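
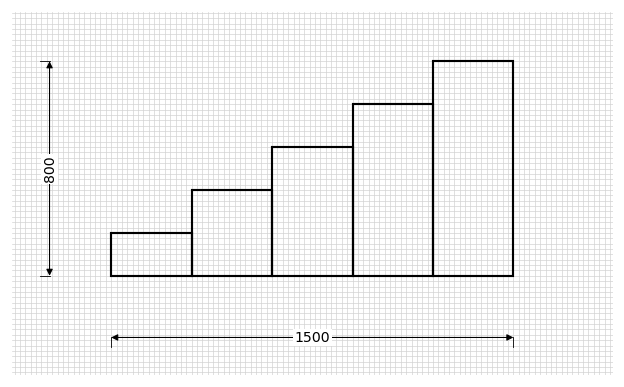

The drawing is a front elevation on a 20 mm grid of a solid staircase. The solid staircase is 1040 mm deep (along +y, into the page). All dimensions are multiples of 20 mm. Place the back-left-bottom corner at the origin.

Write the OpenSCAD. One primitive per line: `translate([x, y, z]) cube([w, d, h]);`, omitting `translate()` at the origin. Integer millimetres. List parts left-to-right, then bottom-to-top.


cube([300, 1040, 160]);
translate([300, 0, 0]) cube([300, 1040, 320]);
translate([600, 0, 0]) cube([300, 1040, 480]);
translate([900, 0, 0]) cube([300, 1040, 640]);
translate([1200, 0, 0]) cube([300, 1040, 800]);


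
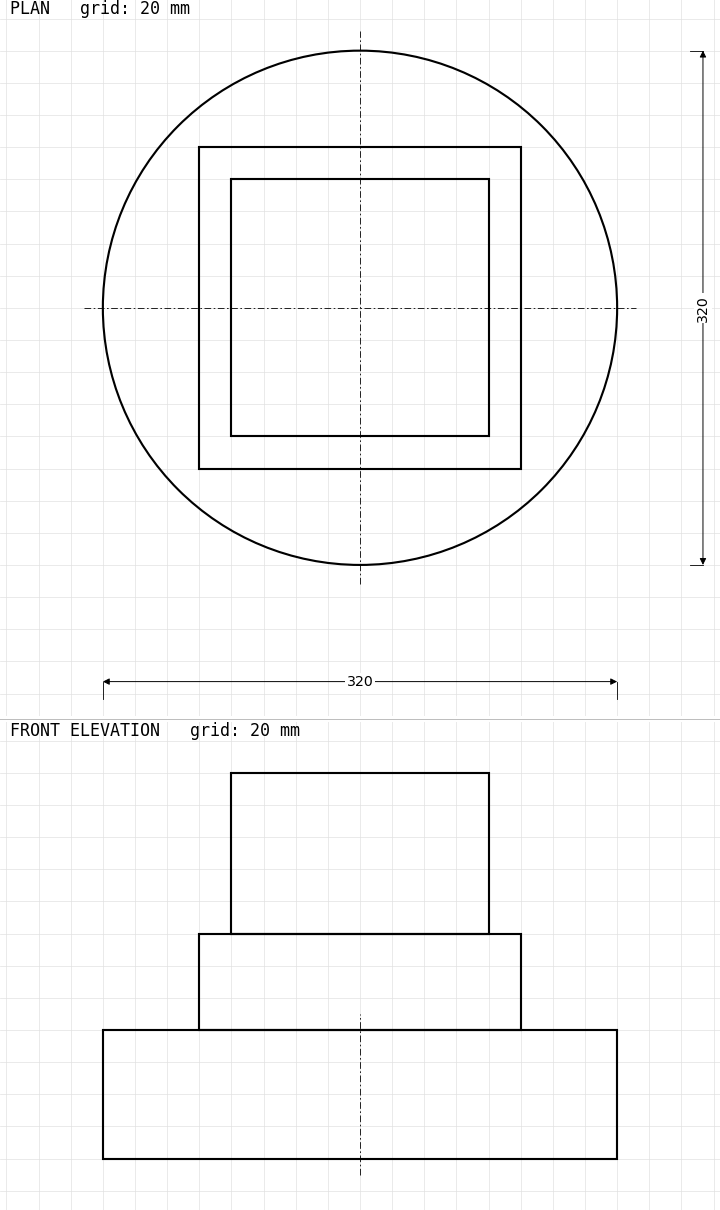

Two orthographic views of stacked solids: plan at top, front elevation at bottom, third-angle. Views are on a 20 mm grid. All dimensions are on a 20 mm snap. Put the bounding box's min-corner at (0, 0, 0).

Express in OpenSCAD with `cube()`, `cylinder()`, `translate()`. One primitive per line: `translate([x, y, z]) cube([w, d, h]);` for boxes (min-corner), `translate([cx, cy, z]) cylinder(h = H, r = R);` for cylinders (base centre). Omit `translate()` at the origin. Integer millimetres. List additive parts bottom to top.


translate([160, 160, 0]) cylinder(h = 80, r = 160);
translate([60, 60, 80]) cube([200, 200, 60]);
translate([80, 80, 140]) cube([160, 160, 100]);


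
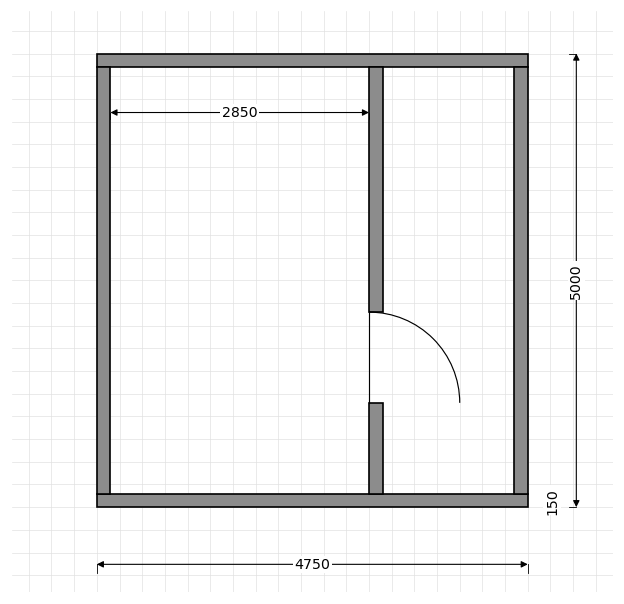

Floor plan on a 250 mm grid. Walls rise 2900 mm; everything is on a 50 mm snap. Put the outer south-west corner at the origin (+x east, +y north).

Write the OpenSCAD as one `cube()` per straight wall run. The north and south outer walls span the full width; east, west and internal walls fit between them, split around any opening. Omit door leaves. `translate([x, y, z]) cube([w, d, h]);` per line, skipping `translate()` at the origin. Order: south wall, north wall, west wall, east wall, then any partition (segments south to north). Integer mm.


cube([4750, 150, 2900]);
translate([0, 4850, 0]) cube([4750, 150, 2900]);
translate([0, 150, 0]) cube([150, 4700, 2900]);
translate([4600, 150, 0]) cube([150, 4700, 2900]);
translate([3000, 150, 0]) cube([150, 1000, 2900]);
translate([3000, 2150, 0]) cube([150, 2700, 2900]);


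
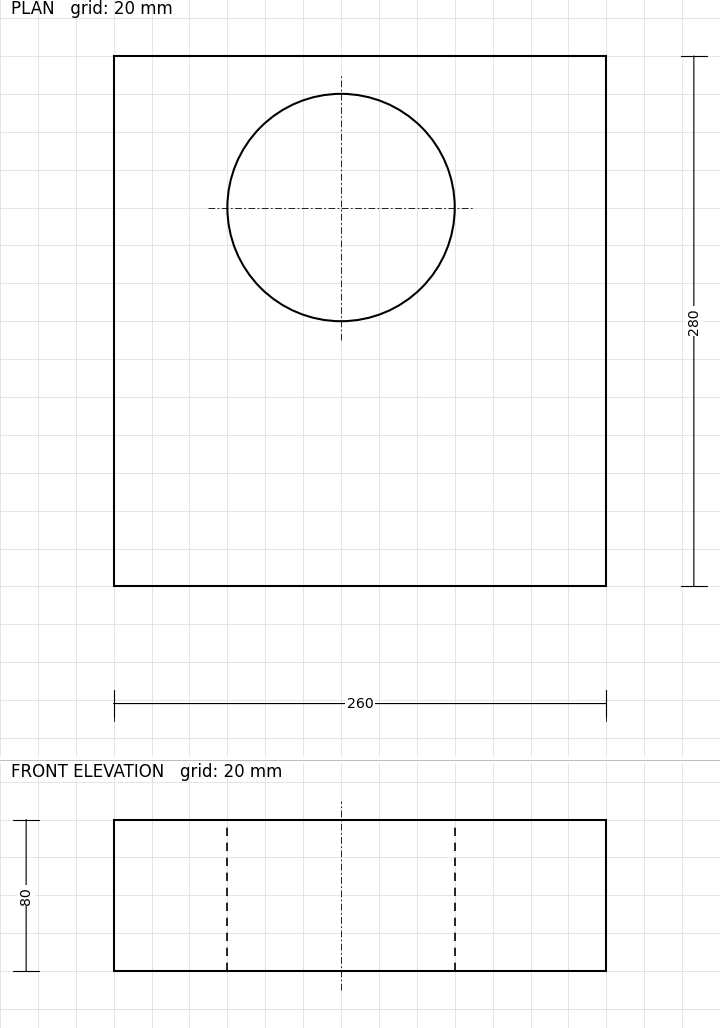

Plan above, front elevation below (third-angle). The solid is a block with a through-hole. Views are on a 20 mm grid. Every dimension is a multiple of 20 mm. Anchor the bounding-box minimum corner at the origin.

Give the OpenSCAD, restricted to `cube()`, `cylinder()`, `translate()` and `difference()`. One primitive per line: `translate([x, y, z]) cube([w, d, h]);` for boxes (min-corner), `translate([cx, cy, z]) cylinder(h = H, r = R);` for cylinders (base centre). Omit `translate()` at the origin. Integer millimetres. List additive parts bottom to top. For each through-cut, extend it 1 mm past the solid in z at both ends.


difference() {
  cube([260, 280, 80]);
  translate([120, 200, -1]) cylinder(h = 82, r = 60);
}


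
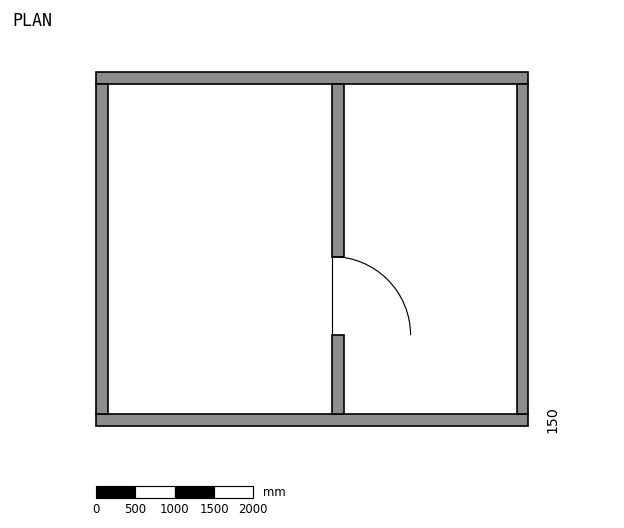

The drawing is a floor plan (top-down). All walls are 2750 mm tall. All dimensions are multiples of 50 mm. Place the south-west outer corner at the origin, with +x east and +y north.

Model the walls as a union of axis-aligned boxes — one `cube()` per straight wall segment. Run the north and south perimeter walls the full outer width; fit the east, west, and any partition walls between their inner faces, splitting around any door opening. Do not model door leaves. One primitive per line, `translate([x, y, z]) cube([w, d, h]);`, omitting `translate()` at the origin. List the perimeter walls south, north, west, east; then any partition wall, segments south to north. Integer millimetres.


cube([5500, 150, 2750]);
translate([0, 4350, 0]) cube([5500, 150, 2750]);
translate([0, 150, 0]) cube([150, 4200, 2750]);
translate([5350, 150, 0]) cube([150, 4200, 2750]);
translate([3000, 150, 0]) cube([150, 1000, 2750]);
translate([3000, 2150, 0]) cube([150, 2200, 2750]);


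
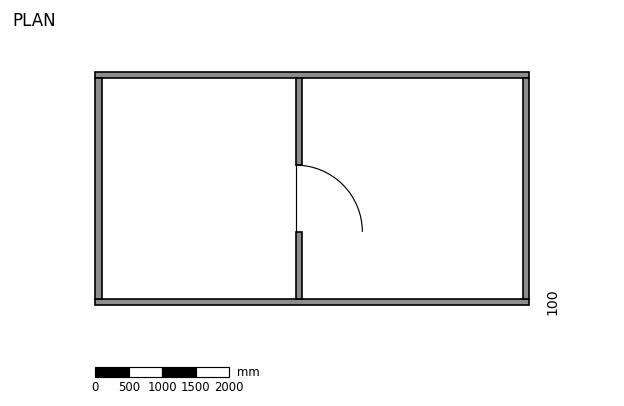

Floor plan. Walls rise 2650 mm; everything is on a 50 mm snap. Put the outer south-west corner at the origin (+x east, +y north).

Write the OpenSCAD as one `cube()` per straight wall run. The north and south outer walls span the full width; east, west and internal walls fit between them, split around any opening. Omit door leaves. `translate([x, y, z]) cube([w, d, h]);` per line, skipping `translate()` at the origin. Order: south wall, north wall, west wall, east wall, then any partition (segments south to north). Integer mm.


cube([6500, 100, 2650]);
translate([0, 3400, 0]) cube([6500, 100, 2650]);
translate([0, 100, 0]) cube([100, 3300, 2650]);
translate([6400, 100, 0]) cube([100, 3300, 2650]);
translate([3000, 100, 0]) cube([100, 1000, 2650]);
translate([3000, 2100, 0]) cube([100, 1300, 2650]);


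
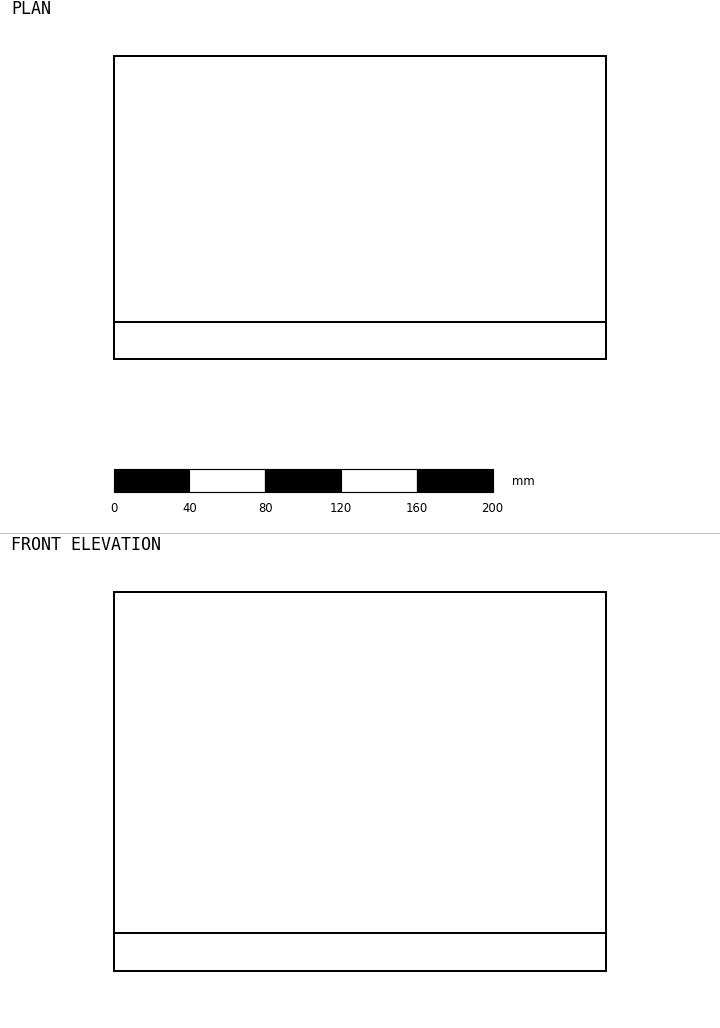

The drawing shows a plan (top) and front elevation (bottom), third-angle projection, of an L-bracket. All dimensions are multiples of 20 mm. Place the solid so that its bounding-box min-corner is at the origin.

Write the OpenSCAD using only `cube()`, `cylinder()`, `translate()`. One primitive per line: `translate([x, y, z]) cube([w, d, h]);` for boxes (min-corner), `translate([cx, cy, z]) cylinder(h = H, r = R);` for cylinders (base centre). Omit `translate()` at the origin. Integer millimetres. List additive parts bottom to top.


cube([260, 160, 20]);
translate([0, 0, 20]) cube([260, 20, 180]);


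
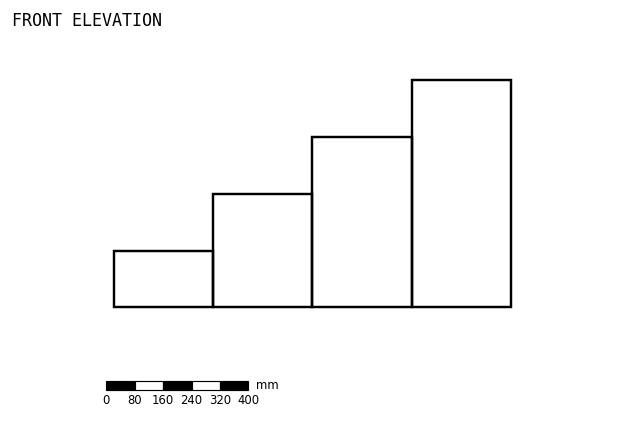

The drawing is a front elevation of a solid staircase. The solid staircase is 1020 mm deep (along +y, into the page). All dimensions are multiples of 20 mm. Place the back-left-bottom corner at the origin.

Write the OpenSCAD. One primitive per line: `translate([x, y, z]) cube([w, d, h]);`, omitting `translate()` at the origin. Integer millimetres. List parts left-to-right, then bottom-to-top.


cube([280, 1020, 160]);
translate([280, 0, 0]) cube([280, 1020, 320]);
translate([560, 0, 0]) cube([280, 1020, 480]);
translate([840, 0, 0]) cube([280, 1020, 640]);


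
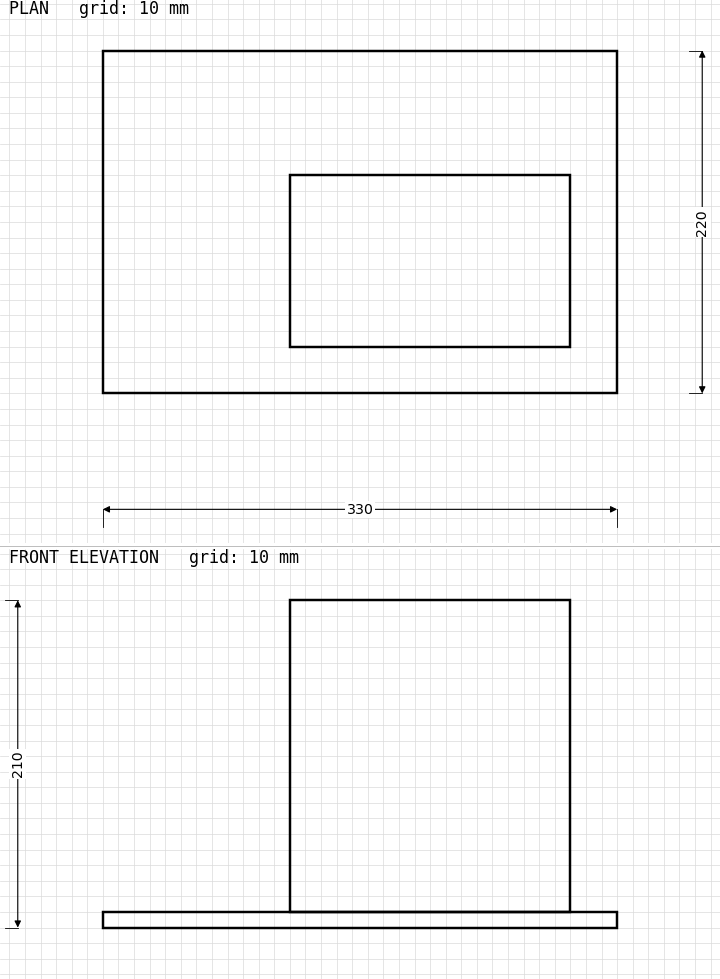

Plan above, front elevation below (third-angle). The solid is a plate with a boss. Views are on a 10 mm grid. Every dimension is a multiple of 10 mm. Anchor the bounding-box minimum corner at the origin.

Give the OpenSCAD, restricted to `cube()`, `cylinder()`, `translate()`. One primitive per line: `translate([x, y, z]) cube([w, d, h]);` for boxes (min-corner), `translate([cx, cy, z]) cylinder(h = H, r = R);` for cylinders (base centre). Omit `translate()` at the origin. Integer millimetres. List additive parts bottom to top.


cube([330, 220, 10]);
translate([120, 30, 10]) cube([180, 110, 200]);


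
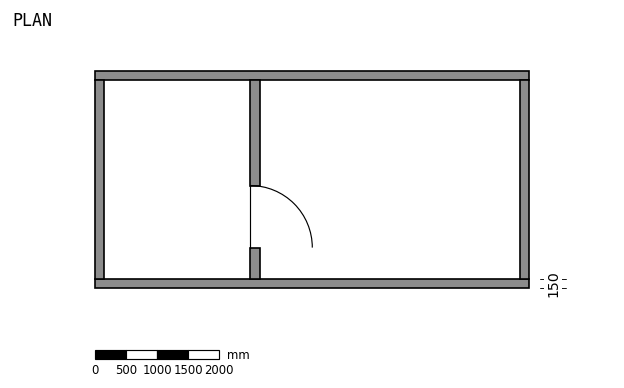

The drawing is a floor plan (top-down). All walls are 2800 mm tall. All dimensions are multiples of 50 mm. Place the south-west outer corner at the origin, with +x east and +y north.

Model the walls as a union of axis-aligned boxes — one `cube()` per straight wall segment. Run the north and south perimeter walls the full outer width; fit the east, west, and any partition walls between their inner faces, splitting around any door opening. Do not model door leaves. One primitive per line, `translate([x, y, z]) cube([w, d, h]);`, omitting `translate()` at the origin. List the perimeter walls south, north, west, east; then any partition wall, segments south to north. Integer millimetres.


cube([7000, 150, 2800]);
translate([0, 3350, 0]) cube([7000, 150, 2800]);
translate([0, 150, 0]) cube([150, 3200, 2800]);
translate([6850, 150, 0]) cube([150, 3200, 2800]);
translate([2500, 150, 0]) cube([150, 500, 2800]);
translate([2500, 1650, 0]) cube([150, 1700, 2800]);


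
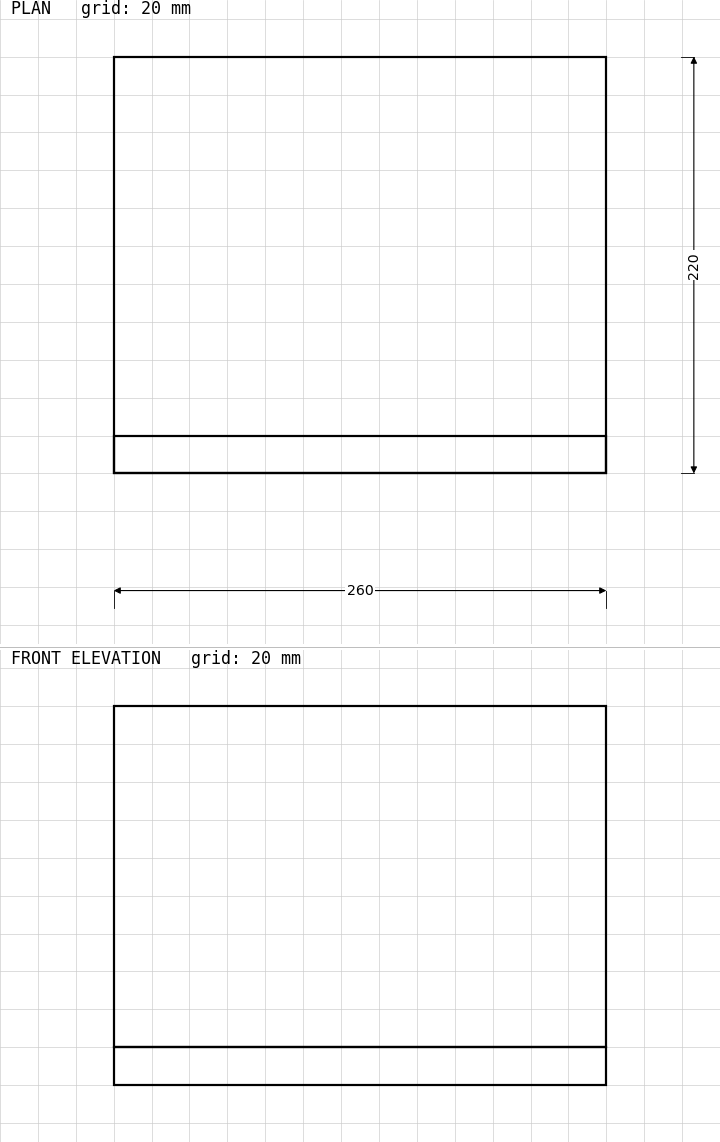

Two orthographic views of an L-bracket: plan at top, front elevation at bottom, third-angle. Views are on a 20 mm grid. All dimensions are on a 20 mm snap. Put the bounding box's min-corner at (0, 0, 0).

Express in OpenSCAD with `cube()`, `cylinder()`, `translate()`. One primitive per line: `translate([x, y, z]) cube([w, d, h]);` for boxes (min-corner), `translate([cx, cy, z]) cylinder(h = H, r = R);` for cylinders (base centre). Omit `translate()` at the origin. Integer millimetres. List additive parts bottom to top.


cube([260, 220, 20]);
translate([0, 0, 20]) cube([260, 20, 180]);


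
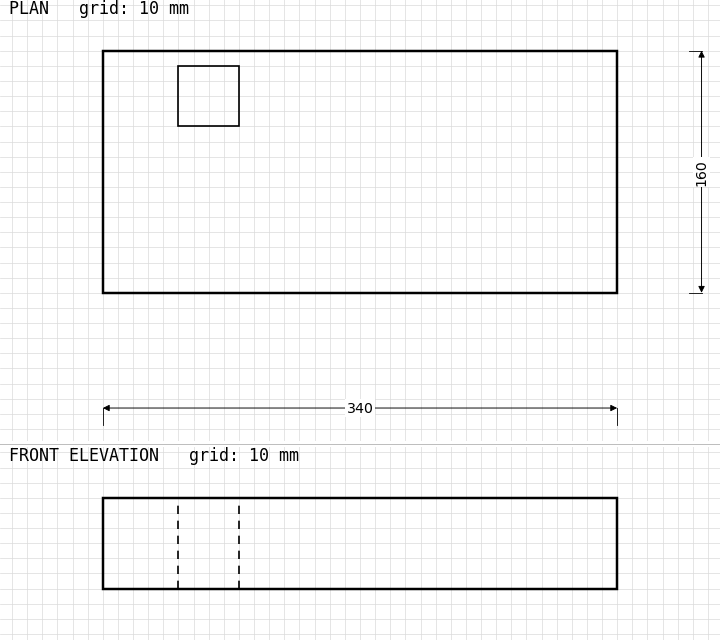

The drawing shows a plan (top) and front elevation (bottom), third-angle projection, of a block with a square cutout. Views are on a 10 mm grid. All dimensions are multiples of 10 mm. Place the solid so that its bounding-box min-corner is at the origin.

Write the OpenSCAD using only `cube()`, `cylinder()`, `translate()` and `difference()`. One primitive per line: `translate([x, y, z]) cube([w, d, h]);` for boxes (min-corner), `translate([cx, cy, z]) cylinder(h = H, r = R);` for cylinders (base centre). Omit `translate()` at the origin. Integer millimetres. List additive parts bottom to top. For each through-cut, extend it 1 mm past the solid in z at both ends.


difference() {
  cube([340, 160, 60]);
  translate([50, 110, -1]) cube([40, 40, 62]);
}


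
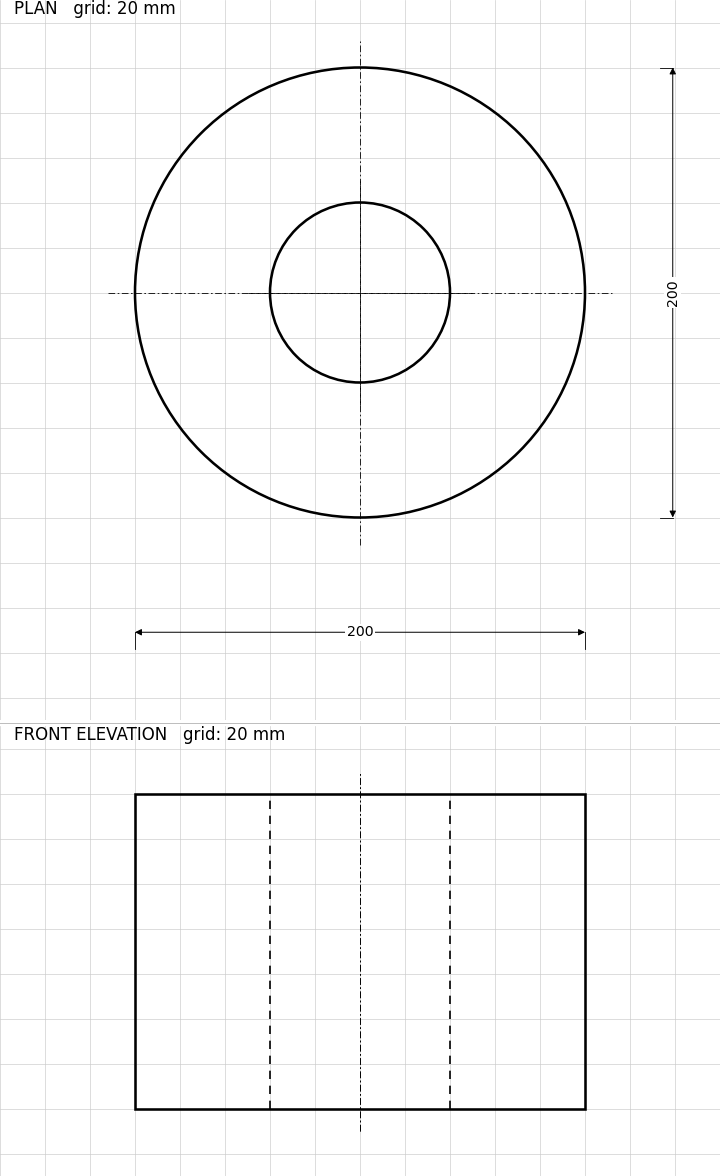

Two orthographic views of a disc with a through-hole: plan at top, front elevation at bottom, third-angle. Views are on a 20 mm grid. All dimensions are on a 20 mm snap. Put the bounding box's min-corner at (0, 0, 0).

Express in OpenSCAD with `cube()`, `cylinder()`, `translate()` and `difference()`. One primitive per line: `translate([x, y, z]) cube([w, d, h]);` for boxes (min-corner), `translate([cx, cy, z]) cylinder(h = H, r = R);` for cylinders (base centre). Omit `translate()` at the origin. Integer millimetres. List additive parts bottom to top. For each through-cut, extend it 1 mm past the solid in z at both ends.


difference() {
  translate([100, 100, 0]) cylinder(h = 140, r = 100);
  translate([100, 100, -1]) cylinder(h = 142, r = 40);
}


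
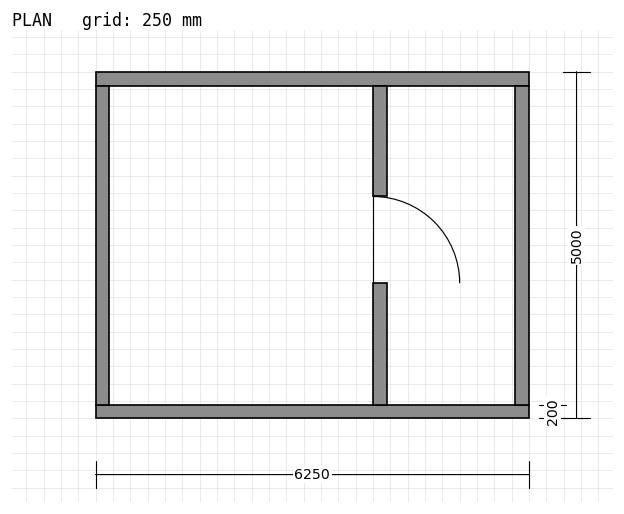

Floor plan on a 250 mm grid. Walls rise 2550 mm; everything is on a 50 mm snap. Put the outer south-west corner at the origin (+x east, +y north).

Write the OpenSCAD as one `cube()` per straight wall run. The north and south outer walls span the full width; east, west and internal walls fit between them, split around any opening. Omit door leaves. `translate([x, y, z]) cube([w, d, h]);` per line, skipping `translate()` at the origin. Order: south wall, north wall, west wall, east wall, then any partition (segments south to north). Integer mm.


cube([6250, 200, 2550]);
translate([0, 4800, 0]) cube([6250, 200, 2550]);
translate([0, 200, 0]) cube([200, 4600, 2550]);
translate([6050, 200, 0]) cube([200, 4600, 2550]);
translate([4000, 200, 0]) cube([200, 1750, 2550]);
translate([4000, 3200, 0]) cube([200, 1600, 2550]);


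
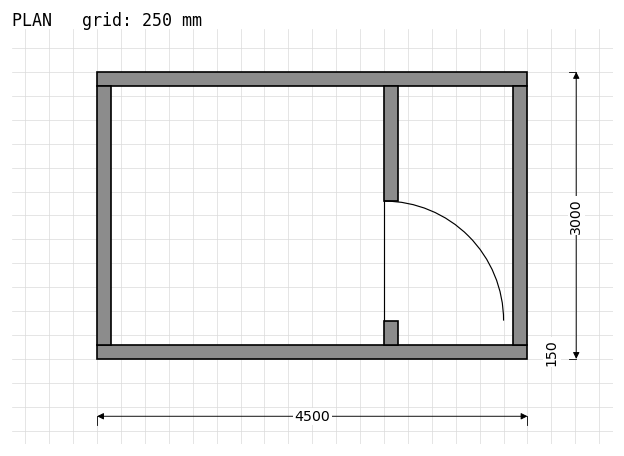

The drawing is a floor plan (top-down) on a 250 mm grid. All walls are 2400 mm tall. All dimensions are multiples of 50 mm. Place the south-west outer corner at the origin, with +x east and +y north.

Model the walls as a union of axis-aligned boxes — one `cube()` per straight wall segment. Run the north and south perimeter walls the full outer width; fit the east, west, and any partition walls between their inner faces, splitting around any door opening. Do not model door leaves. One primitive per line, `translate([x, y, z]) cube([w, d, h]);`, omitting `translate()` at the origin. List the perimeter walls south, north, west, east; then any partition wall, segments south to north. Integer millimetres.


cube([4500, 150, 2400]);
translate([0, 2850, 0]) cube([4500, 150, 2400]);
translate([0, 150, 0]) cube([150, 2700, 2400]);
translate([4350, 150, 0]) cube([150, 2700, 2400]);
translate([3000, 150, 0]) cube([150, 250, 2400]);
translate([3000, 1650, 0]) cube([150, 1200, 2400]);


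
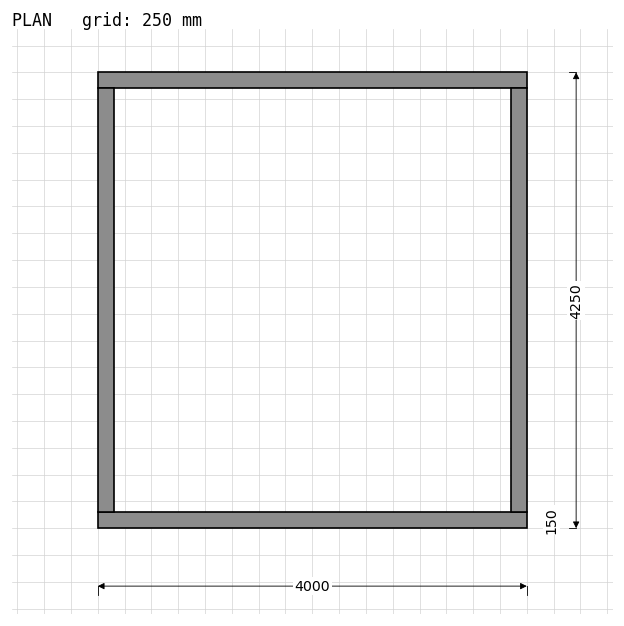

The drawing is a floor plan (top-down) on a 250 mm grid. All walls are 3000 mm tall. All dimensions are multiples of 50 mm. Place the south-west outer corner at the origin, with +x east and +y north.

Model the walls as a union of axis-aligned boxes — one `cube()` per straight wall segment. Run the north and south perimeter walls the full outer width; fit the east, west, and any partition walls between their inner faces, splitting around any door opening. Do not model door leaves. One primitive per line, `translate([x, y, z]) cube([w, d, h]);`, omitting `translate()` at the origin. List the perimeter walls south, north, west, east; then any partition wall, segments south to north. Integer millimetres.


cube([4000, 150, 3000]);
translate([0, 4100, 0]) cube([4000, 150, 3000]);
translate([0, 150, 0]) cube([150, 3950, 3000]);
translate([3850, 150, 0]) cube([150, 3950, 3000]);


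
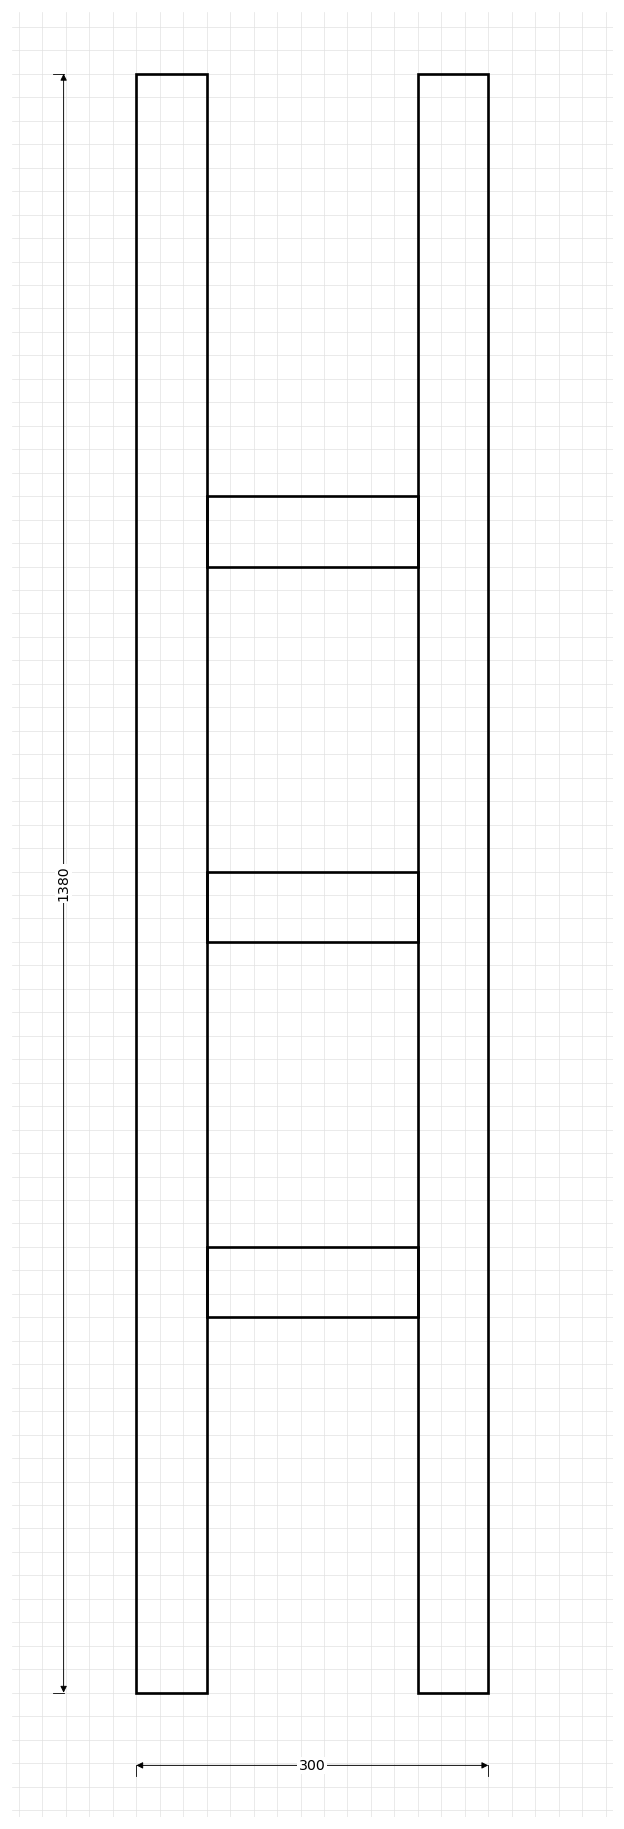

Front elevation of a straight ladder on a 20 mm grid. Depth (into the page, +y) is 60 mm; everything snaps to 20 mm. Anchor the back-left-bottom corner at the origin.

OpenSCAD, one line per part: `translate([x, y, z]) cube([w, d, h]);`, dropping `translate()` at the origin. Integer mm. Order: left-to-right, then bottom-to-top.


cube([60, 60, 1380]);
translate([60, 0, 320]) cube([180, 60, 60]);
translate([60, 0, 640]) cube([180, 60, 60]);
translate([60, 0, 960]) cube([180, 60, 60]);
translate([240, 0, 0]) cube([60, 60, 1380]);


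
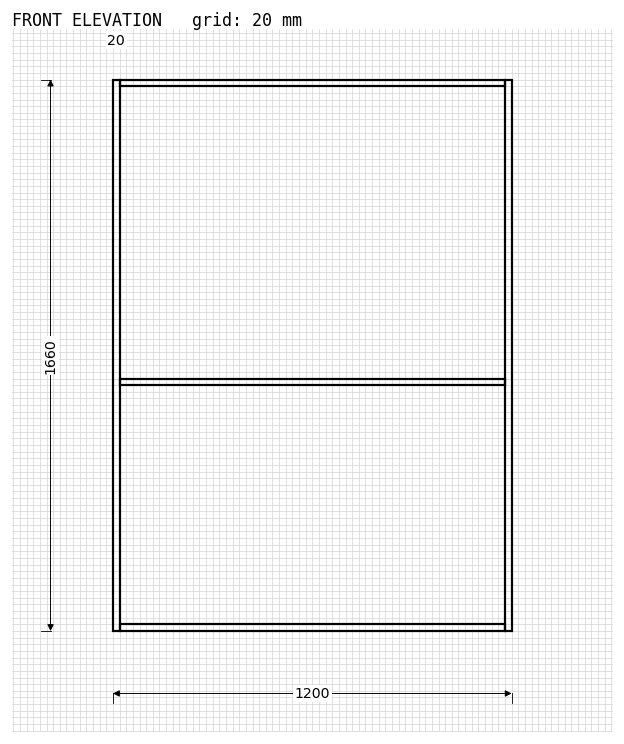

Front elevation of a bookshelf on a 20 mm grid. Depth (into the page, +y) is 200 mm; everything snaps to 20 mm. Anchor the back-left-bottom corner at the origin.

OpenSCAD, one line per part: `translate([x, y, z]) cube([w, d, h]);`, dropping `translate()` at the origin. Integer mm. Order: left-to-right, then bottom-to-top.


cube([20, 200, 1660]);
translate([20, 0, 0]) cube([1160, 200, 20]);
translate([20, 0, 740]) cube([1160, 200, 20]);
translate([20, 0, 1640]) cube([1160, 200, 20]);
translate([1180, 0, 0]) cube([20, 200, 1660]);


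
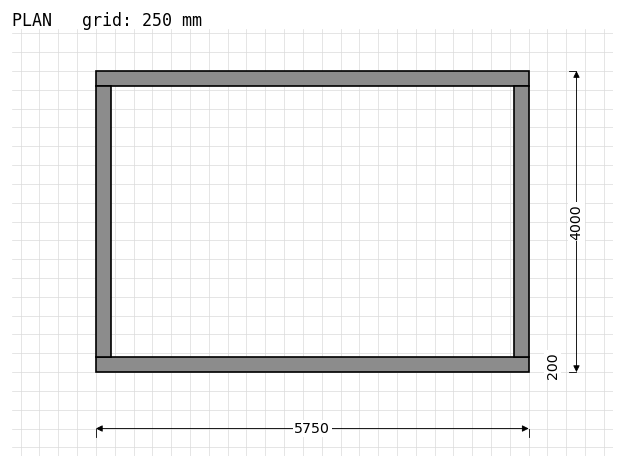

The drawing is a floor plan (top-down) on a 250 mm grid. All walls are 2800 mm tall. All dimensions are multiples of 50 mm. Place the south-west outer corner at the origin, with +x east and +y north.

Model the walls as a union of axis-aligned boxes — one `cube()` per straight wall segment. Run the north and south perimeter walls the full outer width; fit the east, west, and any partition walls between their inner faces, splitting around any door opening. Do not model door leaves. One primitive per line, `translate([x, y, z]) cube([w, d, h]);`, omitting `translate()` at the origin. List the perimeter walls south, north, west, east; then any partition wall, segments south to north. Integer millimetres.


cube([5750, 200, 2800]);
translate([0, 3800, 0]) cube([5750, 200, 2800]);
translate([0, 200, 0]) cube([200, 3600, 2800]);
translate([5550, 200, 0]) cube([200, 3600, 2800]);


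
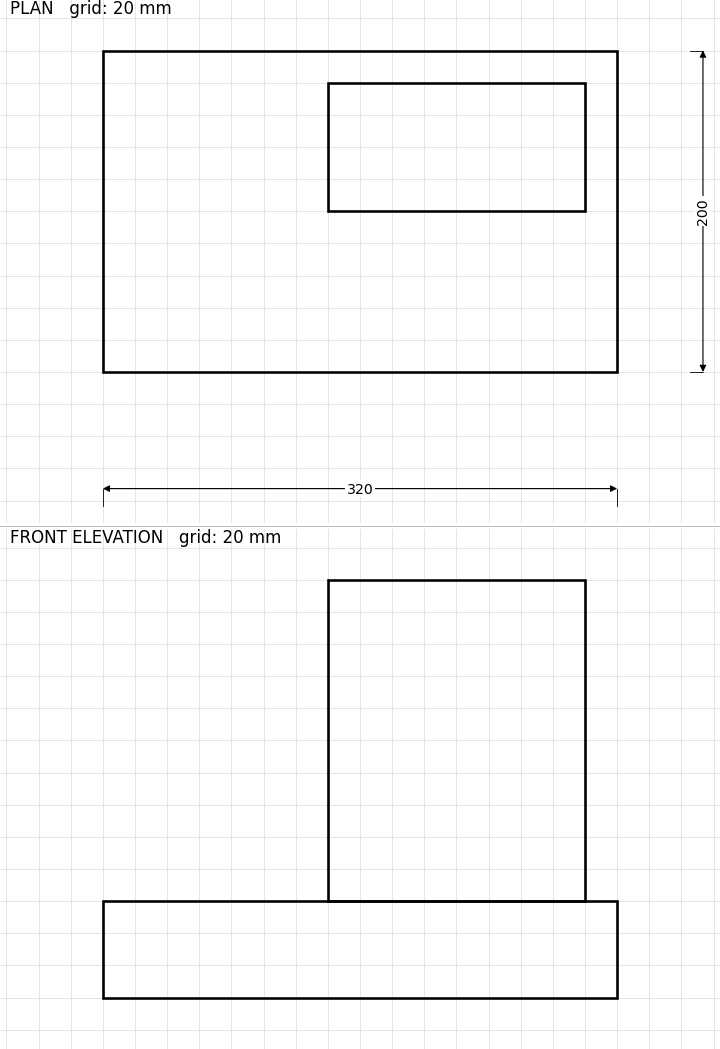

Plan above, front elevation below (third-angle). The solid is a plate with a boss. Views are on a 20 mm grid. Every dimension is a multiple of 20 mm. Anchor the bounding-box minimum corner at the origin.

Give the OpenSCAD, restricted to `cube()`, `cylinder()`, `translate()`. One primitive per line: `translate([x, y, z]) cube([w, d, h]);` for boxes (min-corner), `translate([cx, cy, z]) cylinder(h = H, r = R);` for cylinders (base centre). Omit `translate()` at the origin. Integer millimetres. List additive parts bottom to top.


cube([320, 200, 60]);
translate([140, 100, 60]) cube([160, 80, 200]);


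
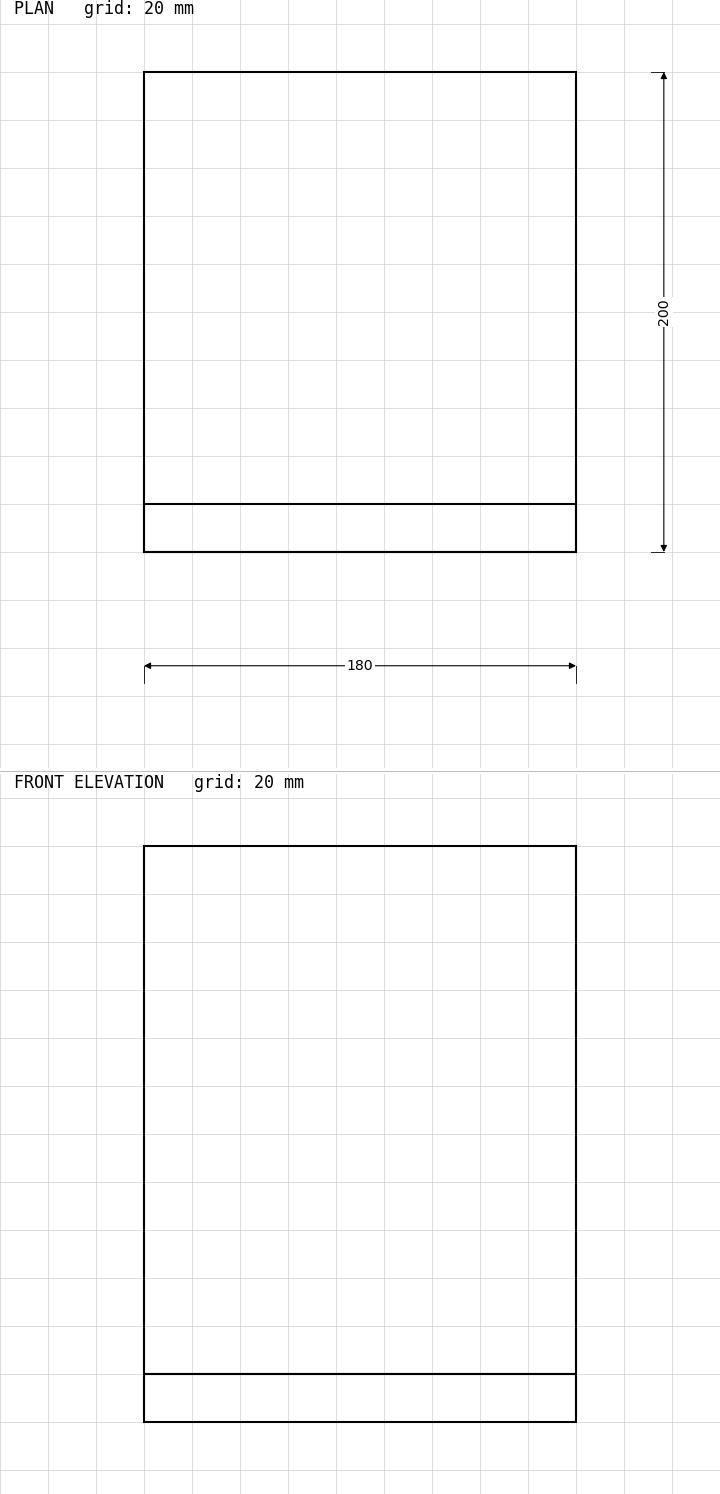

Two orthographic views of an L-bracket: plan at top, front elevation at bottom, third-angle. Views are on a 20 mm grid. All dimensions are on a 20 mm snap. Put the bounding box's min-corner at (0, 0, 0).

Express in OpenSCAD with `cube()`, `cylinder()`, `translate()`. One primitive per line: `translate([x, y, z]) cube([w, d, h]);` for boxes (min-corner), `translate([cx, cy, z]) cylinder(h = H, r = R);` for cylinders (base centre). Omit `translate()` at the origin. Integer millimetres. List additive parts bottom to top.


cube([180, 200, 20]);
translate([0, 0, 20]) cube([180, 20, 220]);


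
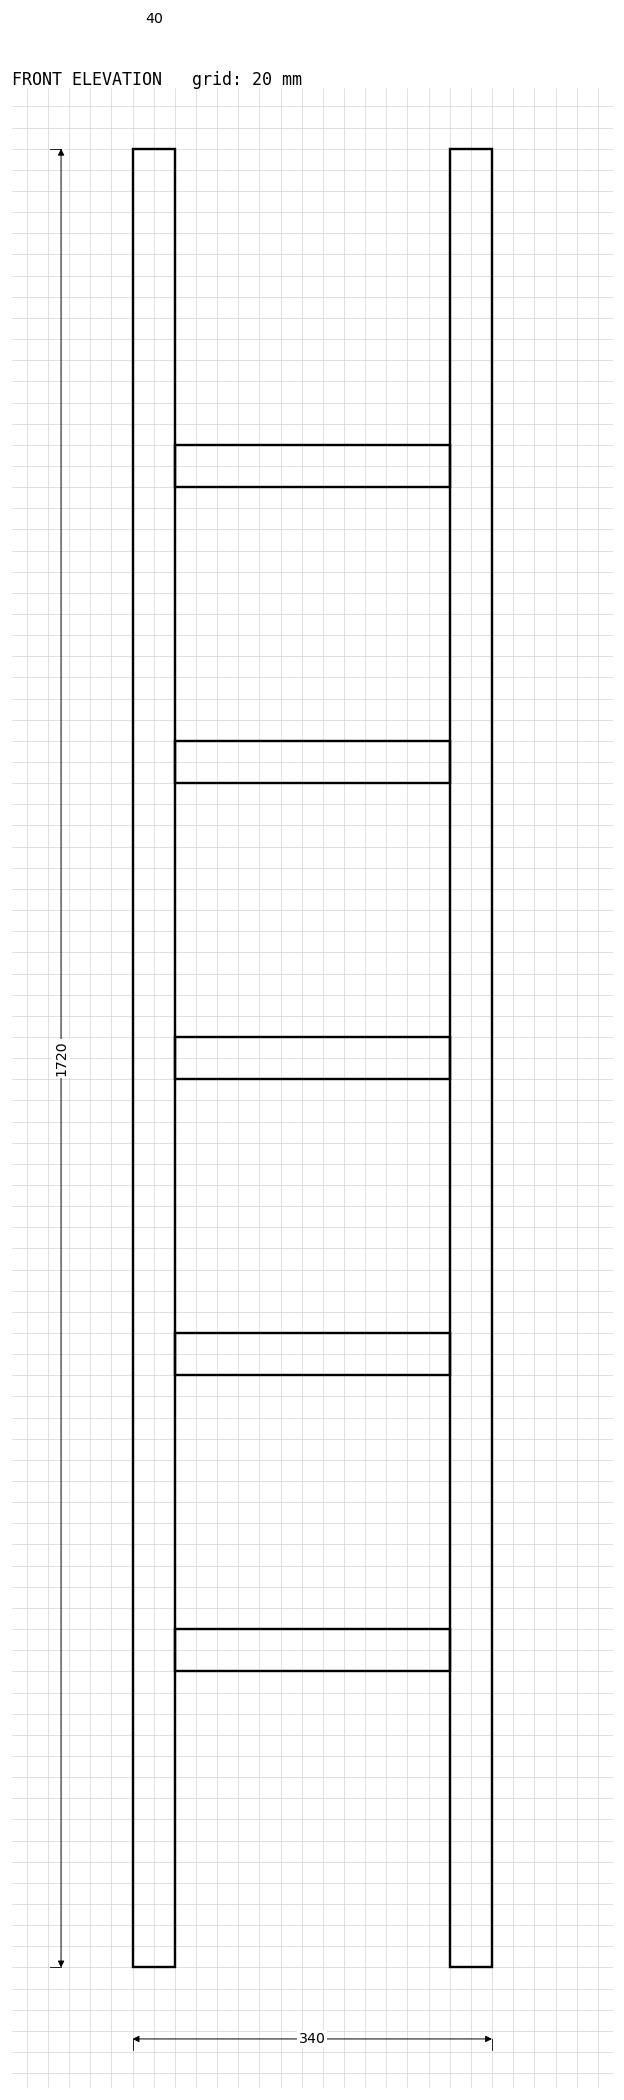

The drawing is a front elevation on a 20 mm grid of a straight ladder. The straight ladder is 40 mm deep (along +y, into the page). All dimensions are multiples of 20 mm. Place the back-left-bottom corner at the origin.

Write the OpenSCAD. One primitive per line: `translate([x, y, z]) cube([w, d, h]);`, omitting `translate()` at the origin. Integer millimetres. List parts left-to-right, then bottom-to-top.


cube([40, 40, 1720]);
translate([40, 0, 280]) cube([260, 40, 40]);
translate([40, 0, 560]) cube([260, 40, 40]);
translate([40, 0, 840]) cube([260, 40, 40]);
translate([40, 0, 1120]) cube([260, 40, 40]);
translate([40, 0, 1400]) cube([260, 40, 40]);
translate([300, 0, 0]) cube([40, 40, 1720]);


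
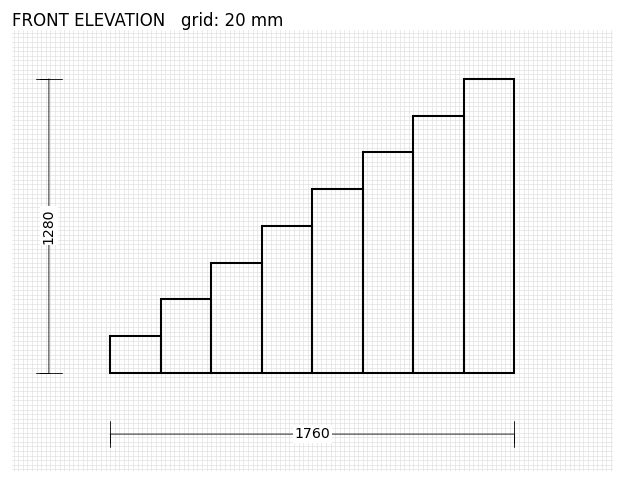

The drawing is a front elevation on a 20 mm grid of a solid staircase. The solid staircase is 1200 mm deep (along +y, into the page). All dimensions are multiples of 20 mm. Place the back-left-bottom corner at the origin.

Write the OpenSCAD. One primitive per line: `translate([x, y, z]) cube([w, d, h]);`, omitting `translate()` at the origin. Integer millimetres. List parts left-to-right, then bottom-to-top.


cube([220, 1200, 160]);
translate([220, 0, 0]) cube([220, 1200, 320]);
translate([440, 0, 0]) cube([220, 1200, 480]);
translate([660, 0, 0]) cube([220, 1200, 640]);
translate([880, 0, 0]) cube([220, 1200, 800]);
translate([1100, 0, 0]) cube([220, 1200, 960]);
translate([1320, 0, 0]) cube([220, 1200, 1120]);
translate([1540, 0, 0]) cube([220, 1200, 1280]);


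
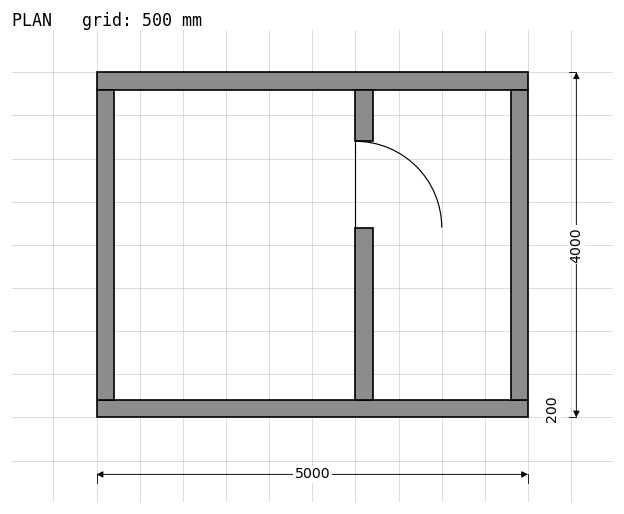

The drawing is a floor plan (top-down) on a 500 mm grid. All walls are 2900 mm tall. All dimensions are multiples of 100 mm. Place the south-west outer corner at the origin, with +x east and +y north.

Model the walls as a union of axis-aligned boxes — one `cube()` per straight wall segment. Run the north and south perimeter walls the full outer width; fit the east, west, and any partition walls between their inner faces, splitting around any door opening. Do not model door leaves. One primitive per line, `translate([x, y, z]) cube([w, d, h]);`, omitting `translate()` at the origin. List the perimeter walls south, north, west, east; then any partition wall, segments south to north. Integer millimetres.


cube([5000, 200, 2900]);
translate([0, 3800, 0]) cube([5000, 200, 2900]);
translate([0, 200, 0]) cube([200, 3600, 2900]);
translate([4800, 200, 0]) cube([200, 3600, 2900]);
translate([3000, 200, 0]) cube([200, 2000, 2900]);
translate([3000, 3200, 0]) cube([200, 600, 2900]);


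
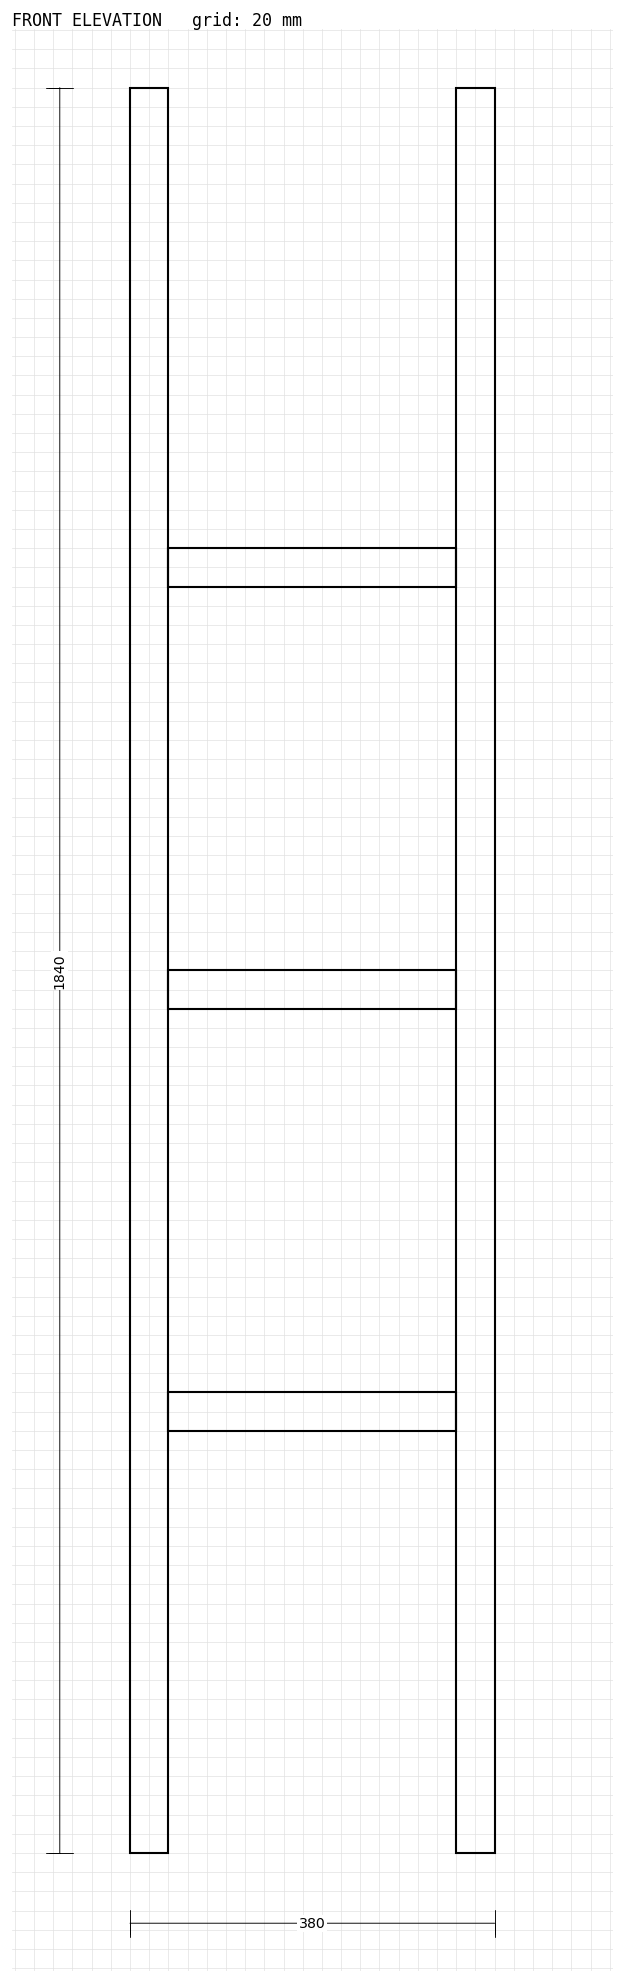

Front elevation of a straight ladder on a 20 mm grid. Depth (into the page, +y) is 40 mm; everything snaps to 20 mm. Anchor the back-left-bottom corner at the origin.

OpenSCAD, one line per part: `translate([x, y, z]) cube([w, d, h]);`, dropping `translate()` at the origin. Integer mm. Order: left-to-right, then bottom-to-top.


cube([40, 40, 1840]);
translate([40, 0, 440]) cube([300, 40, 40]);
translate([40, 0, 880]) cube([300, 40, 40]);
translate([40, 0, 1320]) cube([300, 40, 40]);
translate([340, 0, 0]) cube([40, 40, 1840]);


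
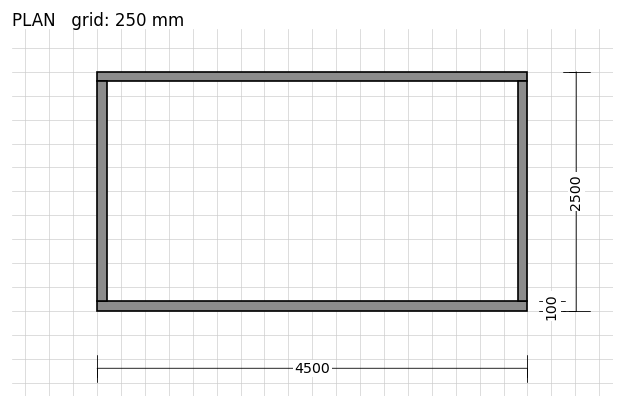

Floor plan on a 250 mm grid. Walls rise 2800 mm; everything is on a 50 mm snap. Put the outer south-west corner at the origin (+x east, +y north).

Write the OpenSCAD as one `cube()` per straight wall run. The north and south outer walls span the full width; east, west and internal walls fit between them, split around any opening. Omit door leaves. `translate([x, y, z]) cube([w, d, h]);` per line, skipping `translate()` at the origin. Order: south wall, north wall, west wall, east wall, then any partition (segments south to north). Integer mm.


cube([4500, 100, 2800]);
translate([0, 2400, 0]) cube([4500, 100, 2800]);
translate([0, 100, 0]) cube([100, 2300, 2800]);
translate([4400, 100, 0]) cube([100, 2300, 2800]);


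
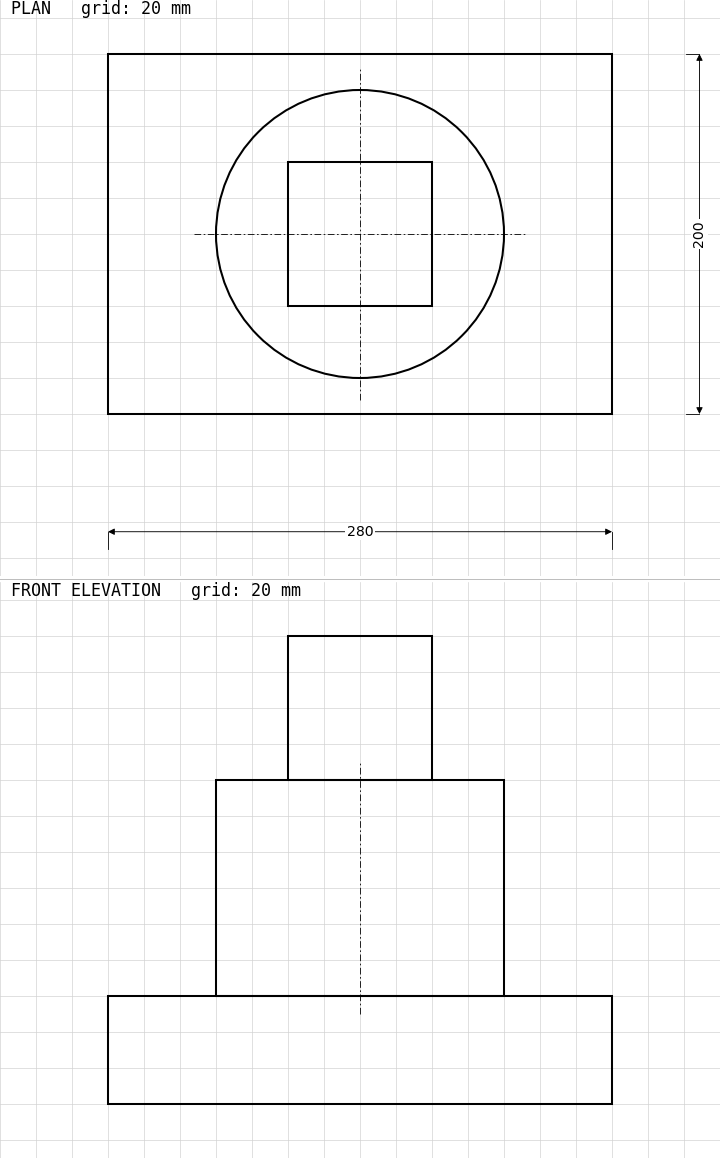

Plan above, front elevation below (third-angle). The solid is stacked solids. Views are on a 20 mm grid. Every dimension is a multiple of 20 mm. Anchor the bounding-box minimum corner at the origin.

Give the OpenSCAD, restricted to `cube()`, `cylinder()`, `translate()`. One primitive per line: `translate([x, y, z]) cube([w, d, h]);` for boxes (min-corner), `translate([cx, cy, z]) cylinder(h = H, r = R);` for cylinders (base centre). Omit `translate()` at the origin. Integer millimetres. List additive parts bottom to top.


cube([280, 200, 60]);
translate([140, 100, 60]) cylinder(h = 120, r = 80);
translate([100, 60, 180]) cube([80, 80, 80]);


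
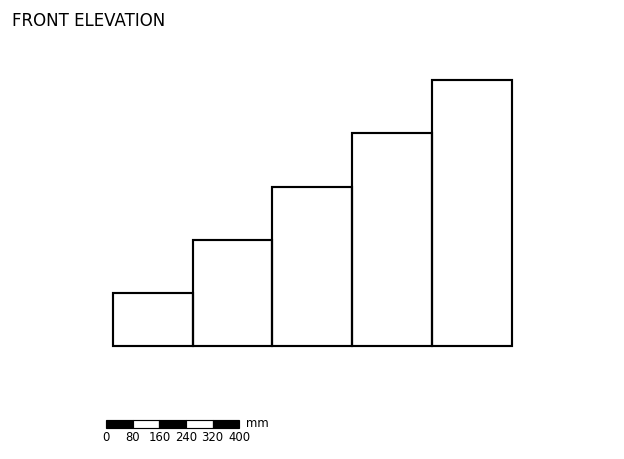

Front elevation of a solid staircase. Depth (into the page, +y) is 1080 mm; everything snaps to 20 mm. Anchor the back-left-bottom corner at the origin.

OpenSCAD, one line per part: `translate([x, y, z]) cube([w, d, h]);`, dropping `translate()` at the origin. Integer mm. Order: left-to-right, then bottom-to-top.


cube([240, 1080, 160]);
translate([240, 0, 0]) cube([240, 1080, 320]);
translate([480, 0, 0]) cube([240, 1080, 480]);
translate([720, 0, 0]) cube([240, 1080, 640]);
translate([960, 0, 0]) cube([240, 1080, 800]);


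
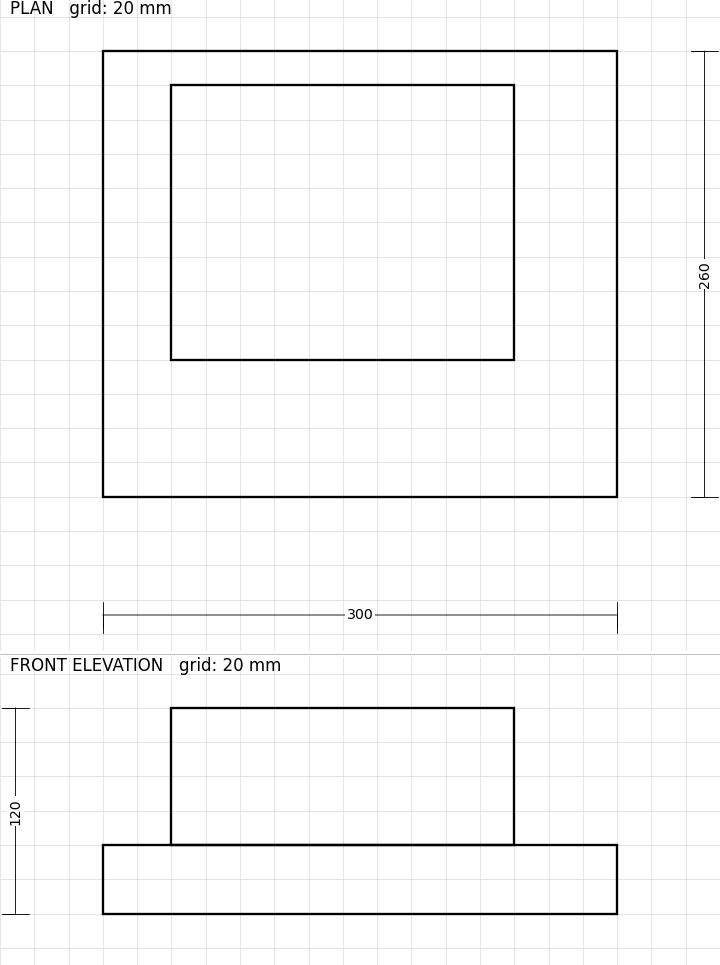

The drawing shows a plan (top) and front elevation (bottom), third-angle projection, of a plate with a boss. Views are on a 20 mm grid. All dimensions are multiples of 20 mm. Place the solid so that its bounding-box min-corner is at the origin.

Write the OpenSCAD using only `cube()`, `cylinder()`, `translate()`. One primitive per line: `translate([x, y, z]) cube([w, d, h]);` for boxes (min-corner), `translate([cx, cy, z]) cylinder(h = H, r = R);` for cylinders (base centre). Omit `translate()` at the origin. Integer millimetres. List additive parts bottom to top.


cube([300, 260, 40]);
translate([40, 80, 40]) cube([200, 160, 80]);


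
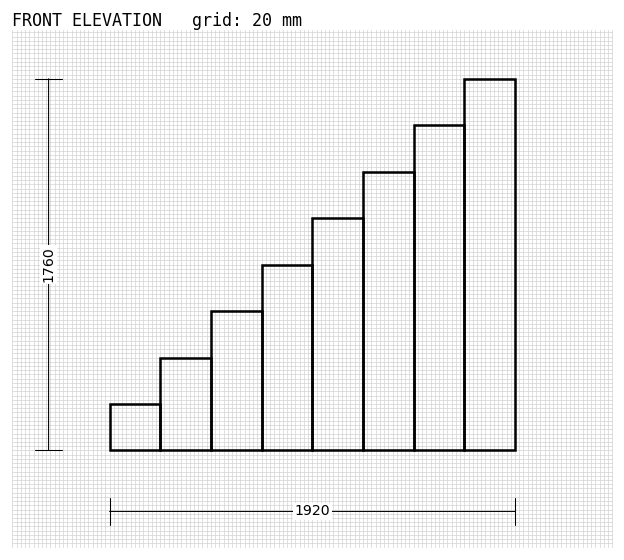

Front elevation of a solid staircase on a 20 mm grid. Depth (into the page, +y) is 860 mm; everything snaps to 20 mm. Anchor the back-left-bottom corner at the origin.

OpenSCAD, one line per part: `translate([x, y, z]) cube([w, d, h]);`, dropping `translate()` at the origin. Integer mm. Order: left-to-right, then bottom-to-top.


cube([240, 860, 220]);
translate([240, 0, 0]) cube([240, 860, 440]);
translate([480, 0, 0]) cube([240, 860, 660]);
translate([720, 0, 0]) cube([240, 860, 880]);
translate([960, 0, 0]) cube([240, 860, 1100]);
translate([1200, 0, 0]) cube([240, 860, 1320]);
translate([1440, 0, 0]) cube([240, 860, 1540]);
translate([1680, 0, 0]) cube([240, 860, 1760]);


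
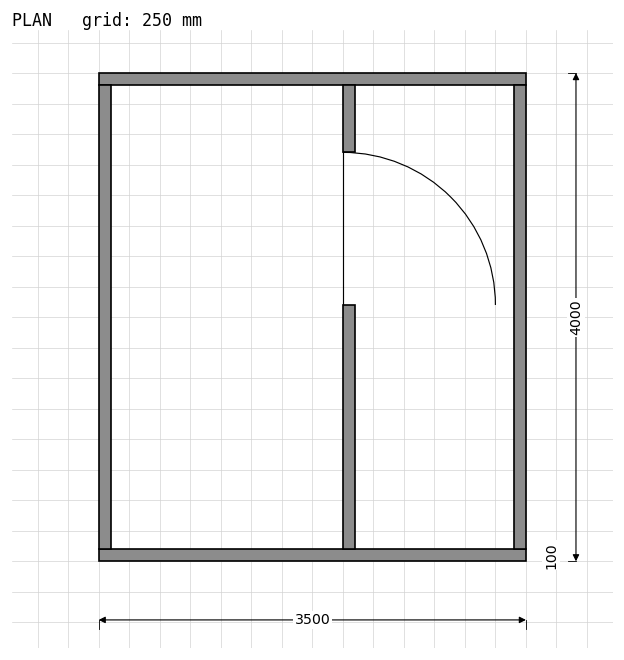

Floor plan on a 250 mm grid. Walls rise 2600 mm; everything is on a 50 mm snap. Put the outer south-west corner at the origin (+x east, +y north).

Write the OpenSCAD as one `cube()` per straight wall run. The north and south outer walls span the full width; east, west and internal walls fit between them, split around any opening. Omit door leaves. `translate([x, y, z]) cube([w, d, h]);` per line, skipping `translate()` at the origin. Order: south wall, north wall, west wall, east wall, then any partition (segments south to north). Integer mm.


cube([3500, 100, 2600]);
translate([0, 3900, 0]) cube([3500, 100, 2600]);
translate([0, 100, 0]) cube([100, 3800, 2600]);
translate([3400, 100, 0]) cube([100, 3800, 2600]);
translate([2000, 100, 0]) cube([100, 2000, 2600]);
translate([2000, 3350, 0]) cube([100, 550, 2600]);


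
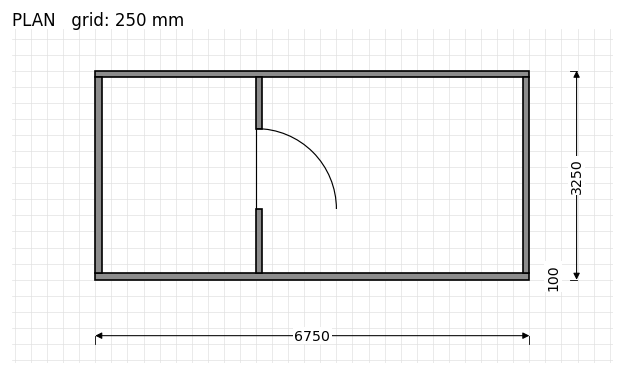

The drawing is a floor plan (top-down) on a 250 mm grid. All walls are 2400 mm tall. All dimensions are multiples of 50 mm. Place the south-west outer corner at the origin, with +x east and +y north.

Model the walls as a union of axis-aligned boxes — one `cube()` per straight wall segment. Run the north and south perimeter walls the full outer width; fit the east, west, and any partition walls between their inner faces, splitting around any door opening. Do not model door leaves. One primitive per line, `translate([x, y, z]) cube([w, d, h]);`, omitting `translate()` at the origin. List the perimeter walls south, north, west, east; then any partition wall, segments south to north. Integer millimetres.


cube([6750, 100, 2400]);
translate([0, 3150, 0]) cube([6750, 100, 2400]);
translate([0, 100, 0]) cube([100, 3050, 2400]);
translate([6650, 100, 0]) cube([100, 3050, 2400]);
translate([2500, 100, 0]) cube([100, 1000, 2400]);
translate([2500, 2350, 0]) cube([100, 800, 2400]);


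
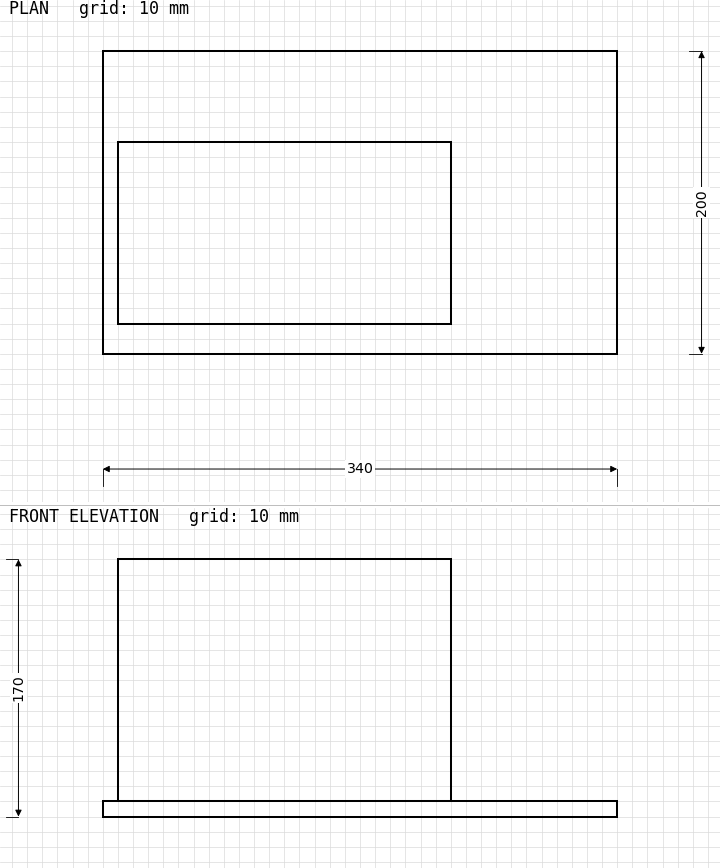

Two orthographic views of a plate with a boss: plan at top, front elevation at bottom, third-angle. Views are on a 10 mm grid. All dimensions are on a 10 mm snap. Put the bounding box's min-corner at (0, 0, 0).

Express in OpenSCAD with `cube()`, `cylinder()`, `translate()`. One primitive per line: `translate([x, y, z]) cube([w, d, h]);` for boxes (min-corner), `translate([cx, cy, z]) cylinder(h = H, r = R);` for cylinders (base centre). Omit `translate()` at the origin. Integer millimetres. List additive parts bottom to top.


cube([340, 200, 10]);
translate([10, 20, 10]) cube([220, 120, 160]);


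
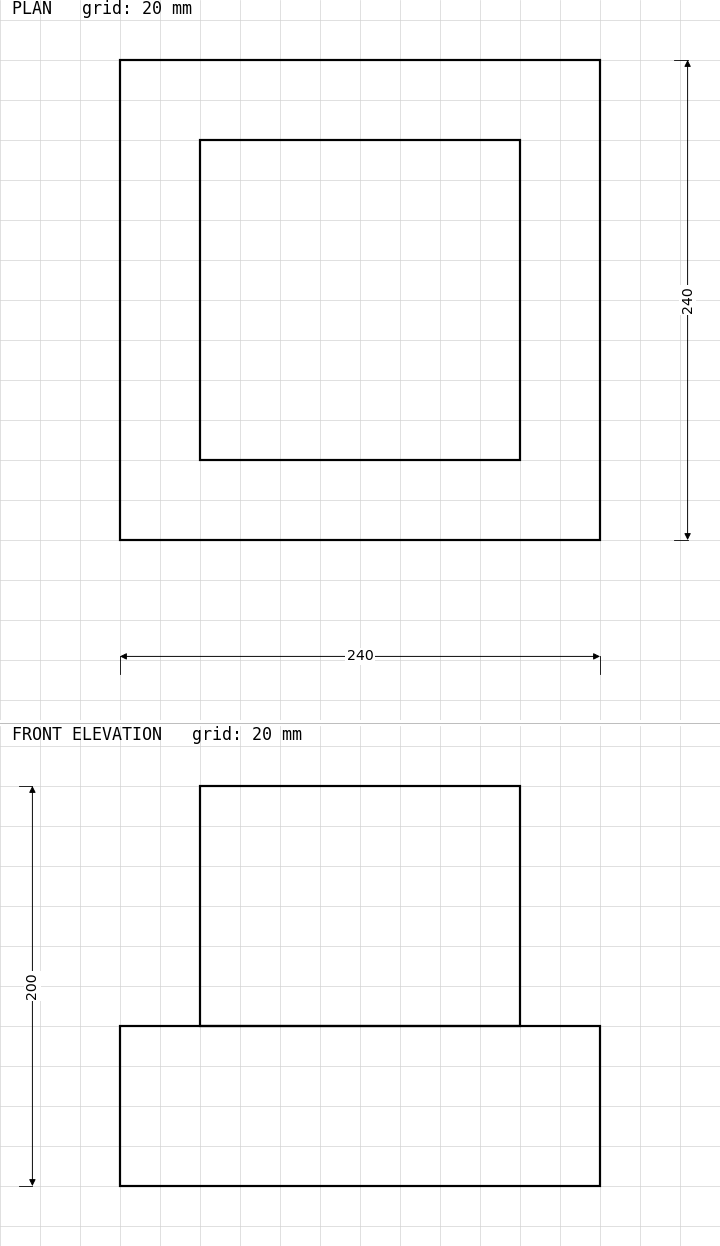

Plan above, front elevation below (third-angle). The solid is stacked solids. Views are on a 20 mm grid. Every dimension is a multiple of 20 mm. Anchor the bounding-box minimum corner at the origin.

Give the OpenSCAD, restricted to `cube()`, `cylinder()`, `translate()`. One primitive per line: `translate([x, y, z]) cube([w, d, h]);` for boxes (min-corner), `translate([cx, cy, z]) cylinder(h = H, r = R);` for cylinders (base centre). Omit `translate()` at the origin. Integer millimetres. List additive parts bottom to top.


cube([240, 240, 80]);
translate([40, 40, 80]) cube([160, 160, 120]);


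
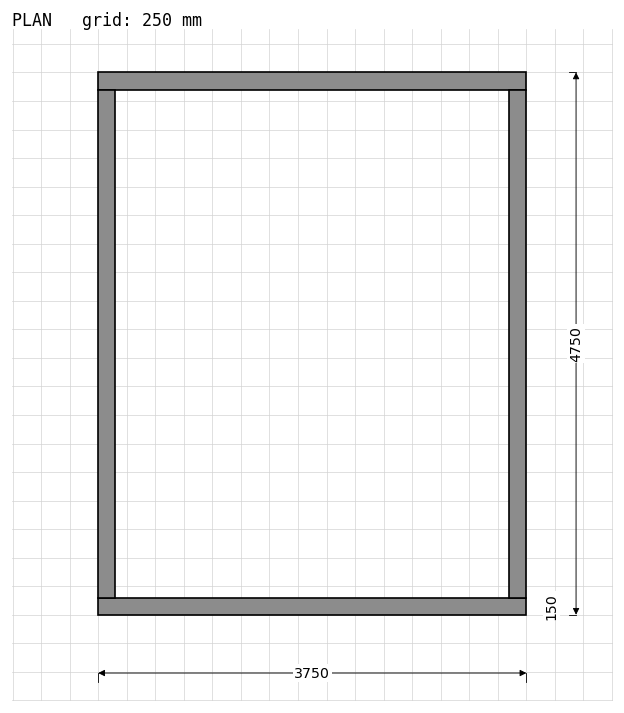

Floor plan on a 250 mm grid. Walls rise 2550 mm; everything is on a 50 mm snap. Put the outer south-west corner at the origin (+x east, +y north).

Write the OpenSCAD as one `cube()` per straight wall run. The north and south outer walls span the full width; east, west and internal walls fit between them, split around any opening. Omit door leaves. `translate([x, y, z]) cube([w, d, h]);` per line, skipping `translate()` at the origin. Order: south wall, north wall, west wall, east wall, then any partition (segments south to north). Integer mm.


cube([3750, 150, 2550]);
translate([0, 4600, 0]) cube([3750, 150, 2550]);
translate([0, 150, 0]) cube([150, 4450, 2550]);
translate([3600, 150, 0]) cube([150, 4450, 2550]);


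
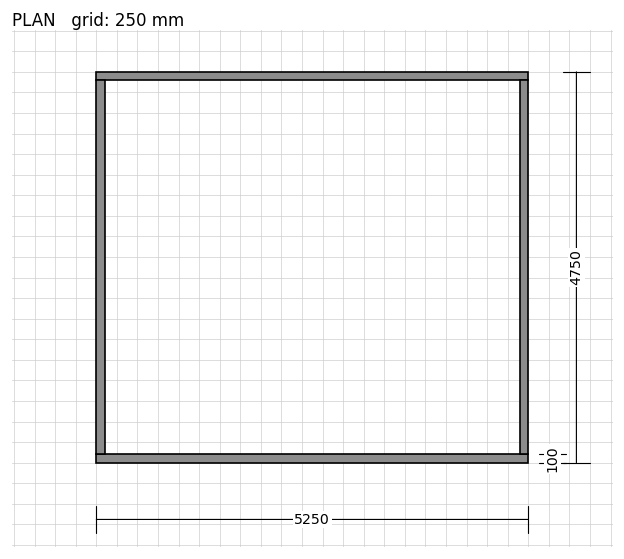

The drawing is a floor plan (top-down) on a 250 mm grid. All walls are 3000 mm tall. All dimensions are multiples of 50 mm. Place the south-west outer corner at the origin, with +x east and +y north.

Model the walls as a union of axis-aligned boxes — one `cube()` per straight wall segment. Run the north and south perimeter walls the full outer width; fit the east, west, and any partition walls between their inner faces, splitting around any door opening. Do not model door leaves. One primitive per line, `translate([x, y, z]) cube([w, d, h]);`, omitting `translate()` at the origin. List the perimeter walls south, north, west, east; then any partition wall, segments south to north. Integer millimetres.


cube([5250, 100, 3000]);
translate([0, 4650, 0]) cube([5250, 100, 3000]);
translate([0, 100, 0]) cube([100, 4550, 3000]);
translate([5150, 100, 0]) cube([100, 4550, 3000]);


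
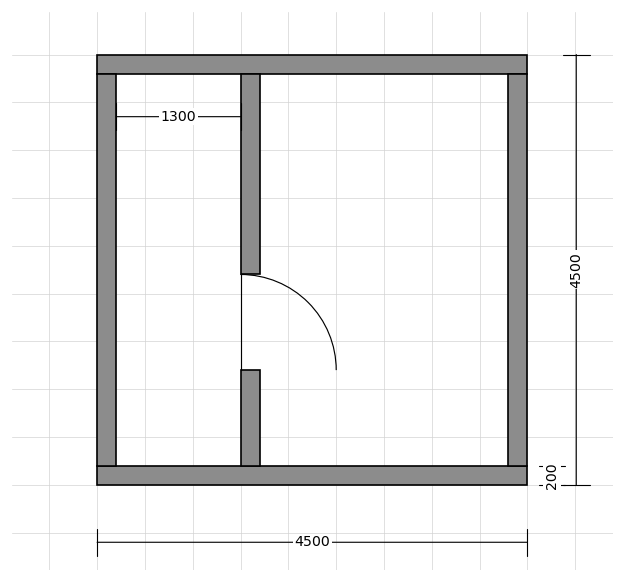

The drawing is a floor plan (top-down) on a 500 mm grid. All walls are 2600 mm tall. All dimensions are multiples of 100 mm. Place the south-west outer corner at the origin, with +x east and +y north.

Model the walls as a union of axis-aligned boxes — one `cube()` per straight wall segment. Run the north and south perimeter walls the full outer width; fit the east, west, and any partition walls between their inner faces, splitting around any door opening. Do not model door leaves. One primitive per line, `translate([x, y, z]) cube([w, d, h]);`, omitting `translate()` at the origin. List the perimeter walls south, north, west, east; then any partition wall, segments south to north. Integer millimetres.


cube([4500, 200, 2600]);
translate([0, 4300, 0]) cube([4500, 200, 2600]);
translate([0, 200, 0]) cube([200, 4100, 2600]);
translate([4300, 200, 0]) cube([200, 4100, 2600]);
translate([1500, 200, 0]) cube([200, 1000, 2600]);
translate([1500, 2200, 0]) cube([200, 2100, 2600]);


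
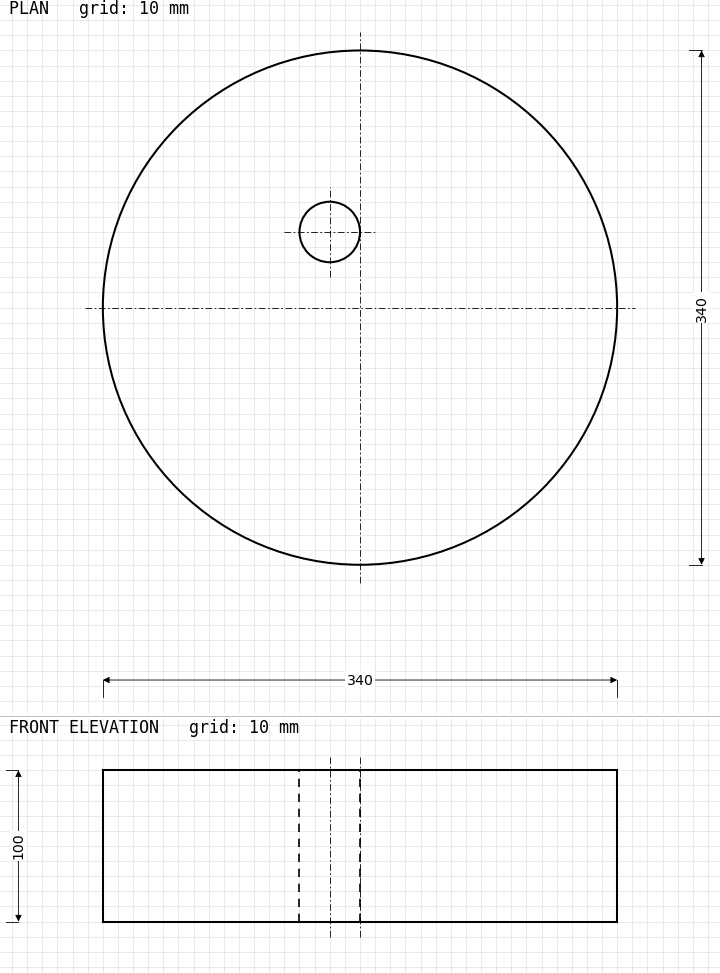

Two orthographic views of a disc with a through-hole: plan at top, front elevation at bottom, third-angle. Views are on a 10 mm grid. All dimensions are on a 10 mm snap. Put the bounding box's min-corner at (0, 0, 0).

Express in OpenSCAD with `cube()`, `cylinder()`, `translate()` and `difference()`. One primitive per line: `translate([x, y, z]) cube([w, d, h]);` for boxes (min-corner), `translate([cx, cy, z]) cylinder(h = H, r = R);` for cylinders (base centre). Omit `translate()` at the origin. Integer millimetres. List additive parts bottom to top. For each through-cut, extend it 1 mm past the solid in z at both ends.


difference() {
  translate([170, 170, 0]) cylinder(h = 100, r = 170);
  translate([150, 220, -1]) cylinder(h = 102, r = 20);
}
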